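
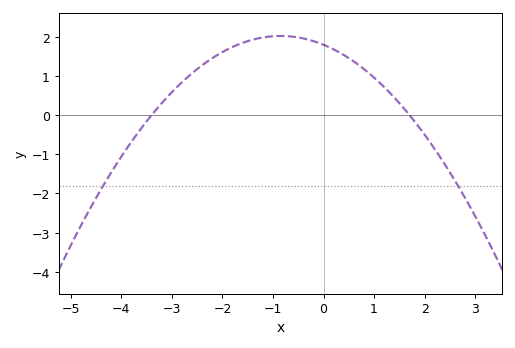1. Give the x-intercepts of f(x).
-3.4, 1.7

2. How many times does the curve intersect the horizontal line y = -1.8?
2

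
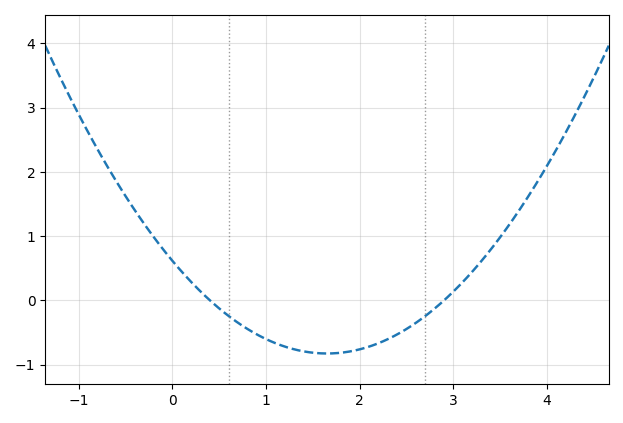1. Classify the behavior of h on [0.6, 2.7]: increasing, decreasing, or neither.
neither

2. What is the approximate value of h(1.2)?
-0.721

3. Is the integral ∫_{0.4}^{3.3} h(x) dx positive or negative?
negative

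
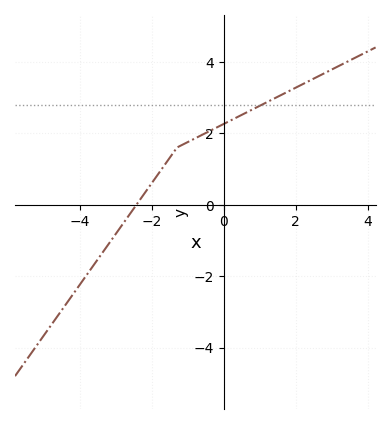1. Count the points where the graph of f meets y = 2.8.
1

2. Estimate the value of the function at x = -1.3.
1.6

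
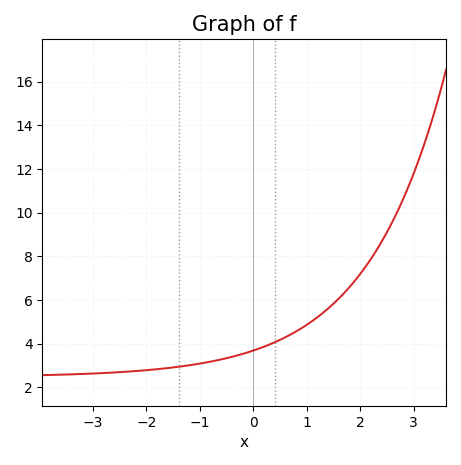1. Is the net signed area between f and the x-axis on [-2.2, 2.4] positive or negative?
positive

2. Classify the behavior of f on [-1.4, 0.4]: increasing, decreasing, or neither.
increasing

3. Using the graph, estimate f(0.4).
4.06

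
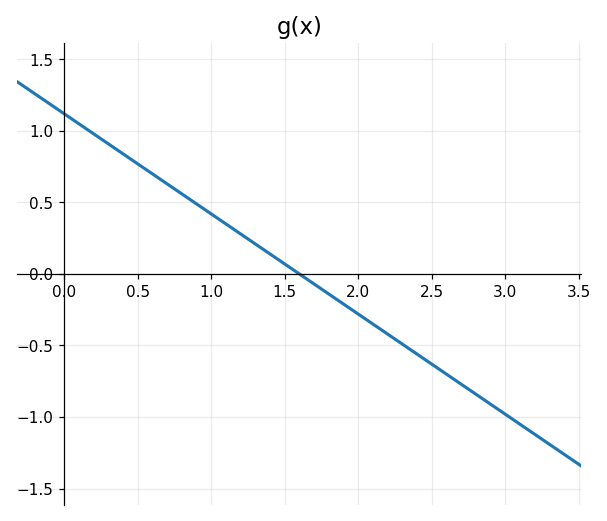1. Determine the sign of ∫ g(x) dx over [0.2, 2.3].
positive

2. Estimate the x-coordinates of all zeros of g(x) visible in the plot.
1.6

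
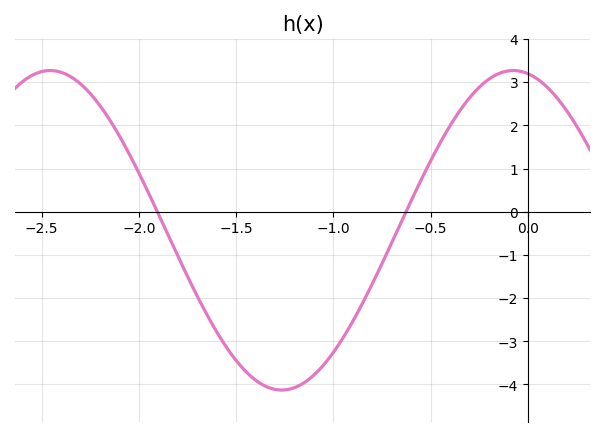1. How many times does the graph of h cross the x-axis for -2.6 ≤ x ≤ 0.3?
2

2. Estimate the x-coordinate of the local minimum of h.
-1.25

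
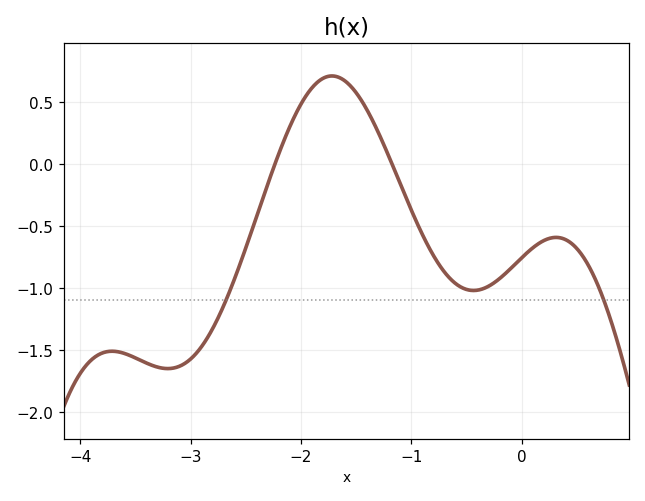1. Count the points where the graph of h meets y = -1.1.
2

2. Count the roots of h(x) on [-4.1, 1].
2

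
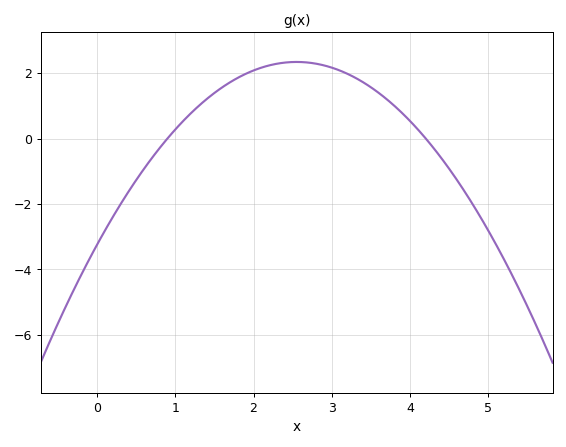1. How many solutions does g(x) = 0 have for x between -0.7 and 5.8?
2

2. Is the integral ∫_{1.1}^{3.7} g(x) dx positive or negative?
positive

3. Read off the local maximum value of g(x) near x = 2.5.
2.4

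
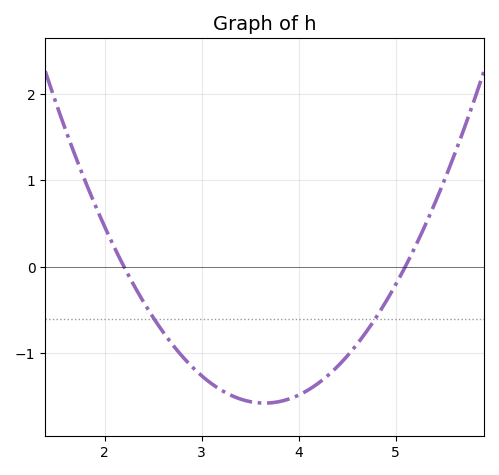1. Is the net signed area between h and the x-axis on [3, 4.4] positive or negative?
negative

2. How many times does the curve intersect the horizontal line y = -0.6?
2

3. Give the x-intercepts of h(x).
2.2, 5.1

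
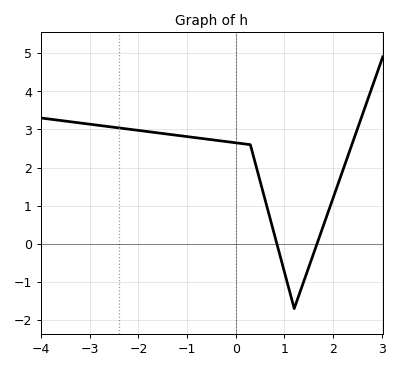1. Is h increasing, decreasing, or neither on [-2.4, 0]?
decreasing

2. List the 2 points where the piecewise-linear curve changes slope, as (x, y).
(0.3, 2.6); (1.2, -1.7)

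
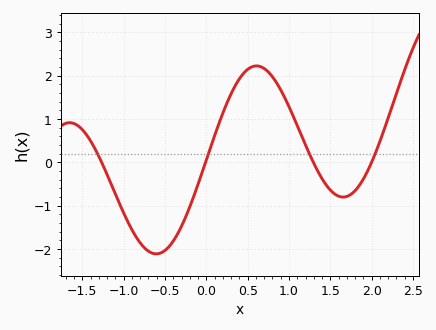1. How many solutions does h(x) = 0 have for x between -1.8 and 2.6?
4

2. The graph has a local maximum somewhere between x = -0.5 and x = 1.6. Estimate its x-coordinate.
0.606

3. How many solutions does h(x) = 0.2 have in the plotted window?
4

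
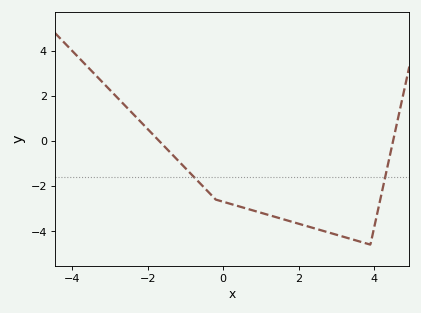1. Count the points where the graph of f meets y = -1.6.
2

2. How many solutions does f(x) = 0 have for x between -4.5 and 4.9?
2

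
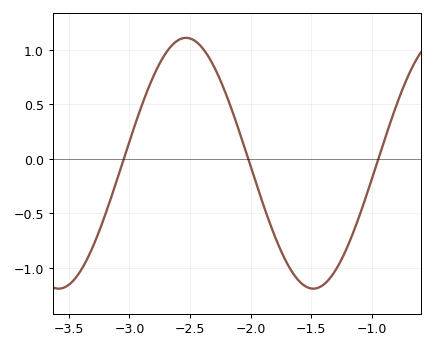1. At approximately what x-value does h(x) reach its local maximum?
-2.55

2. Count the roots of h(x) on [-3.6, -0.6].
3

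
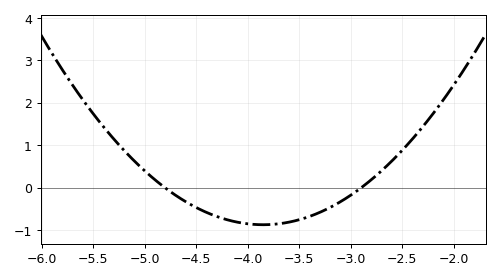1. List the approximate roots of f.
-4.8, -2.9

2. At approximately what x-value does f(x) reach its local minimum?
-3.8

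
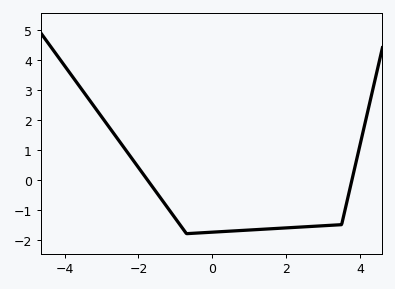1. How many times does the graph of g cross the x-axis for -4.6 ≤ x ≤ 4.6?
2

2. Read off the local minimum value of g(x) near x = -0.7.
-1.8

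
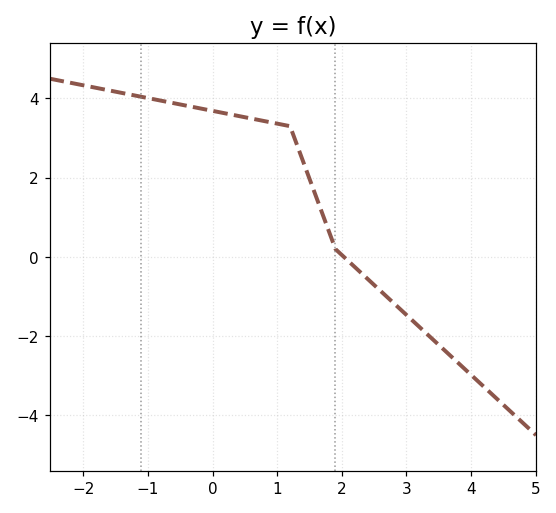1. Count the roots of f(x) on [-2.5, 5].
1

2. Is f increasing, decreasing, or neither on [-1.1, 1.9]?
decreasing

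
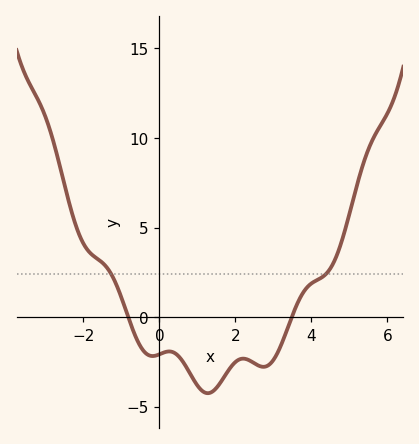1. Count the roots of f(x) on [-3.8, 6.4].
2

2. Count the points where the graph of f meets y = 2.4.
2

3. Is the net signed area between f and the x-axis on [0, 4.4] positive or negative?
negative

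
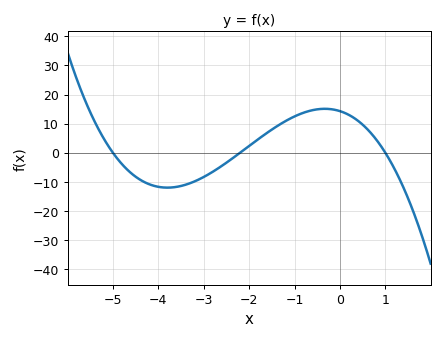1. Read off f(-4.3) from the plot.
-10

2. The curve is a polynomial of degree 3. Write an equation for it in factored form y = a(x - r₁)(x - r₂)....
y = -1.3(x + 5)(x + 2.2)(x - 1)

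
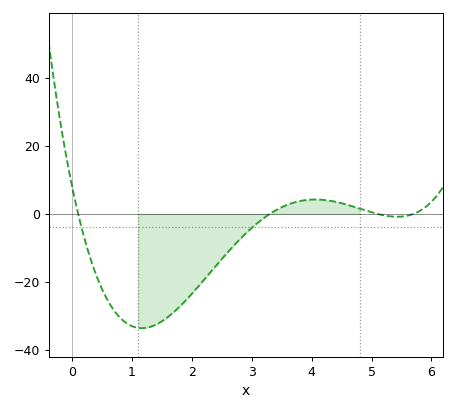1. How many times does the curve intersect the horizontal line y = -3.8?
2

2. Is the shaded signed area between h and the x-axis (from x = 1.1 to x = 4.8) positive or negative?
negative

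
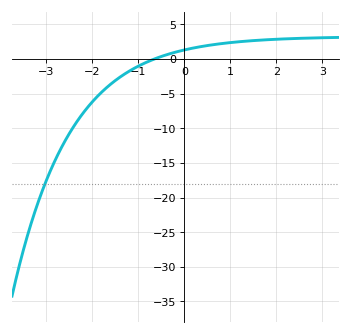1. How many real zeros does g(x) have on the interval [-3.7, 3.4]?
1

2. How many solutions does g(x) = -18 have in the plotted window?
1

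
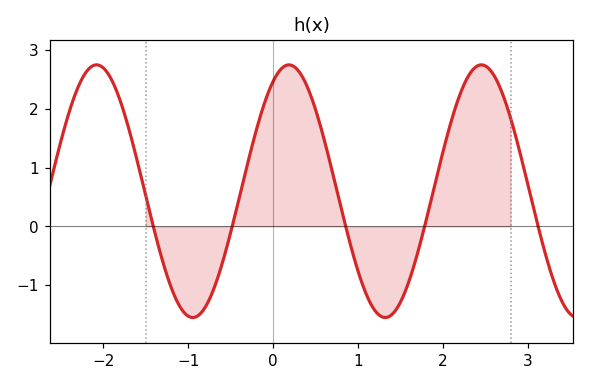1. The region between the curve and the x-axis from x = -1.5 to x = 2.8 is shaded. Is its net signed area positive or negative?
positive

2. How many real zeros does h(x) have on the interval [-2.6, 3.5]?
5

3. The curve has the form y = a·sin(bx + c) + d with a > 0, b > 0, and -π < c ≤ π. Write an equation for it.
y = 2.15sin(2.77x + 1.05) + 0.6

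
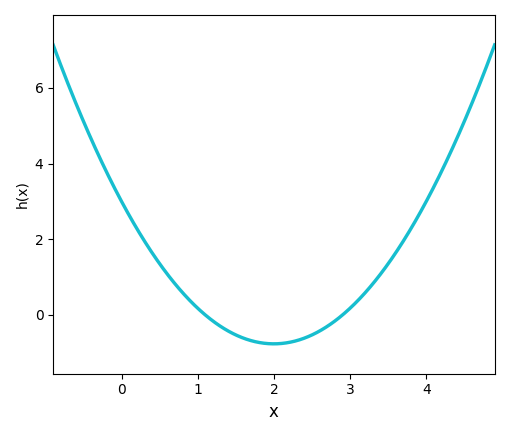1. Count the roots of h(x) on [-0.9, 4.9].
2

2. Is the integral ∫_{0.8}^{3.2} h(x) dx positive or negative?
negative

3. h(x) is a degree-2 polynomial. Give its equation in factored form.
y = 0.94(x - 1.1)(x - 2.9)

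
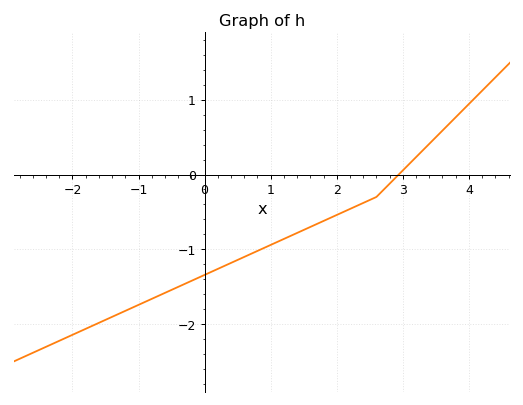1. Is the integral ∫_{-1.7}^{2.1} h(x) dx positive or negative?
negative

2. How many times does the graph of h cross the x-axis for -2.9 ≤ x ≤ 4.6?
1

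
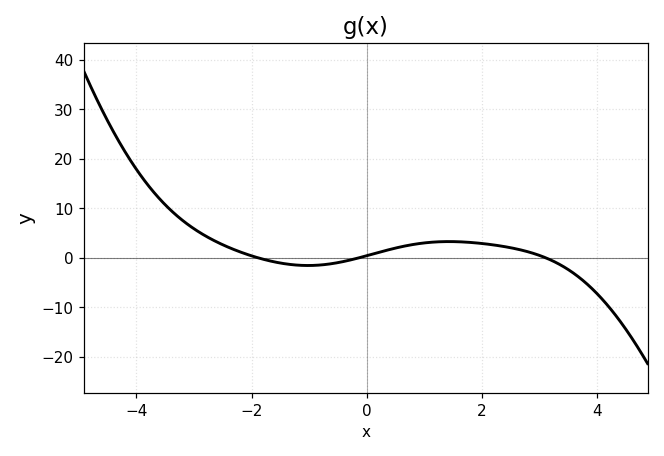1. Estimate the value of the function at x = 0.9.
2.86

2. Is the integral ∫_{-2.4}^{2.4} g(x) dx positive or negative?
positive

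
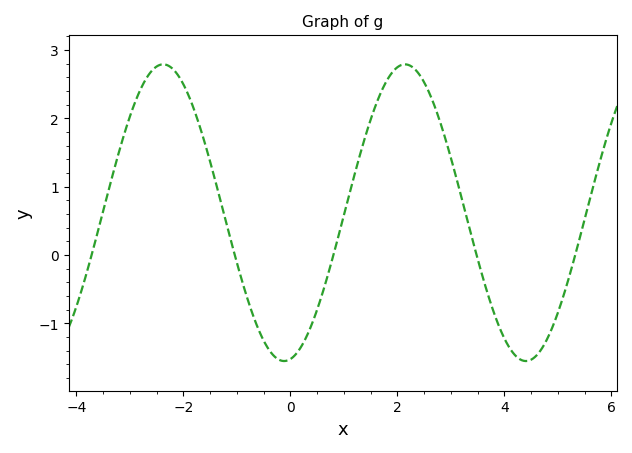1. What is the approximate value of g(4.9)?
-1.05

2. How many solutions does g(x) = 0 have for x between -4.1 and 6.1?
5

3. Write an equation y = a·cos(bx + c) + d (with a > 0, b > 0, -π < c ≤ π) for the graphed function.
y = 2.17cos(1.39x - 2.98) + 0.62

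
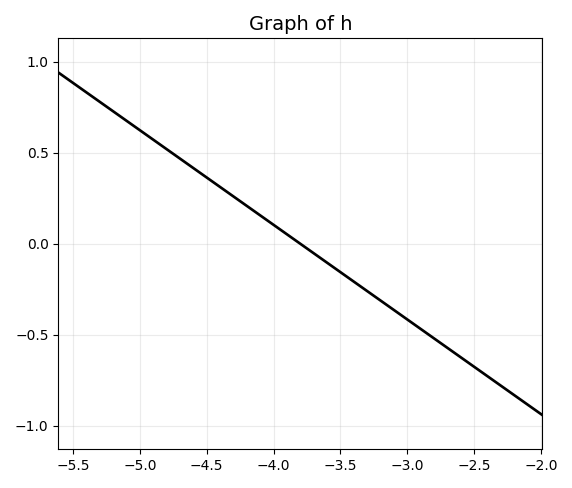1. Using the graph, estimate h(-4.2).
0.208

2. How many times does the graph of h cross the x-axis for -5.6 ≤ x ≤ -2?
1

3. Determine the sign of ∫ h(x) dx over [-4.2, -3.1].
negative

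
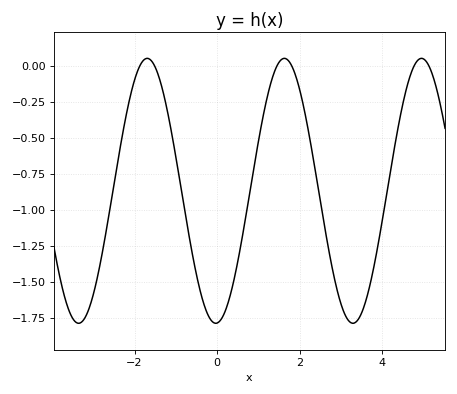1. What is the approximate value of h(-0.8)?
-0.978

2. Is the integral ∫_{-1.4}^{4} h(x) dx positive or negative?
negative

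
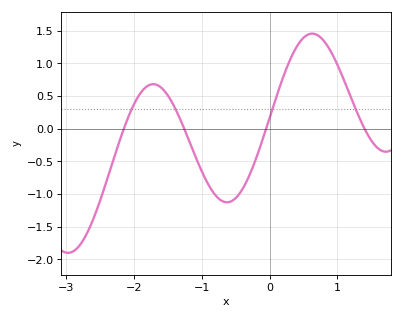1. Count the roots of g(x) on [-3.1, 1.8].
4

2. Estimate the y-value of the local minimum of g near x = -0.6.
-1.13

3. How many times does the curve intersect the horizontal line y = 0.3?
4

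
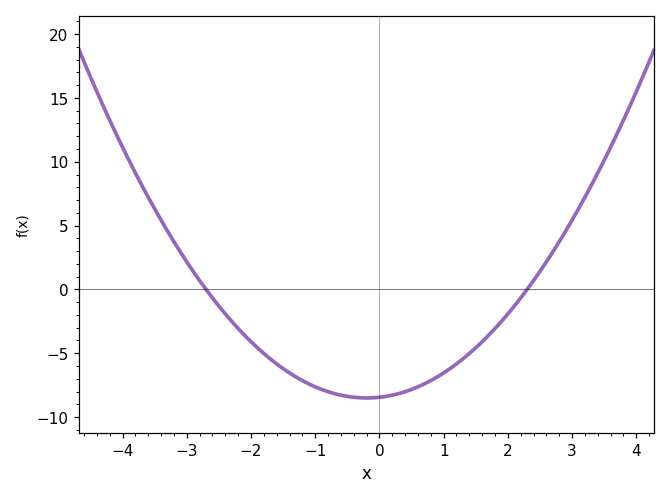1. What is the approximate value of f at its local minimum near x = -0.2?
-8.5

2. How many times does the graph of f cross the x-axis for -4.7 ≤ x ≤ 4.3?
2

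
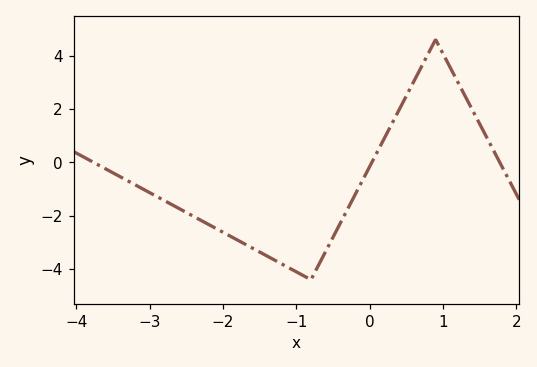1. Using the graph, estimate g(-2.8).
-1.43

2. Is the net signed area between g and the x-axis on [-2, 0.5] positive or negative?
negative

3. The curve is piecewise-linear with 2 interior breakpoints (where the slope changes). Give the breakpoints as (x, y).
(-0.8, -4.4); (0.9, 4.6)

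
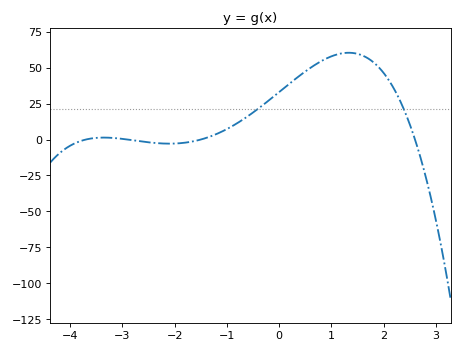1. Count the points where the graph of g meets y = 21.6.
2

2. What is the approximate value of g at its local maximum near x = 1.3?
60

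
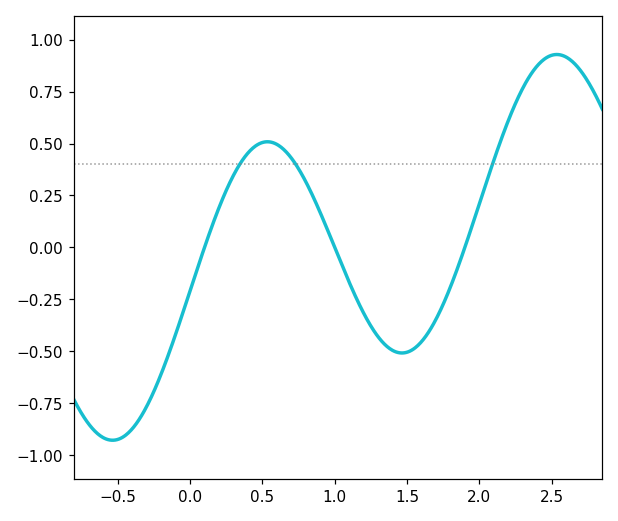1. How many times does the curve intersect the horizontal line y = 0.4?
3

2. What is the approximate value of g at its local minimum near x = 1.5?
-0.5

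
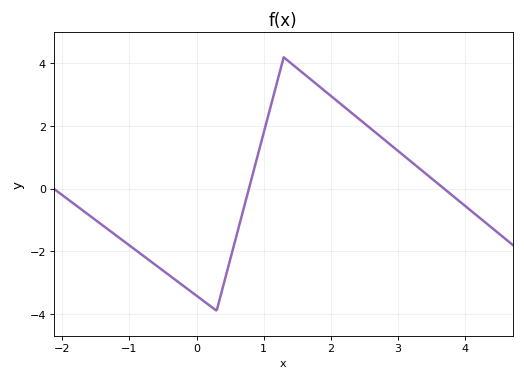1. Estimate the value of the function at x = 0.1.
-3.6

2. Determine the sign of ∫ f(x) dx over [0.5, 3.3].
positive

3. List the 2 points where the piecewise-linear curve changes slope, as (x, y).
(0.3, -3.9); (1.3, 4.2)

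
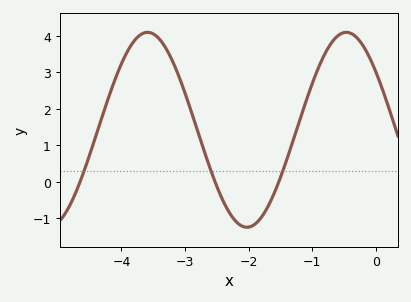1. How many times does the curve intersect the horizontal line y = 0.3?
3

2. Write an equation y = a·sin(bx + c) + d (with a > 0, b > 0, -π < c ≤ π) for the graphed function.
y = 2.67sin(2x + 2.5) + 1.43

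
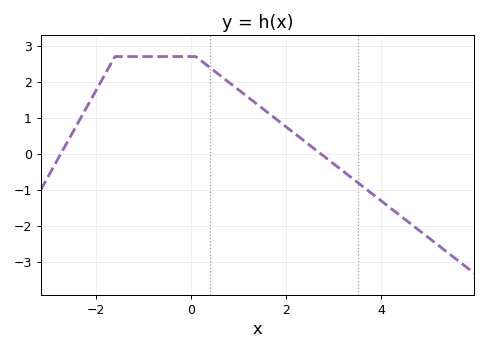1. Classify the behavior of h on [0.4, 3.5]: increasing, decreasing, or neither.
decreasing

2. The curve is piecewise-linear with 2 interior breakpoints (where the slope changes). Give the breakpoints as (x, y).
(-1.6, 2.7); (0.1, 2.7)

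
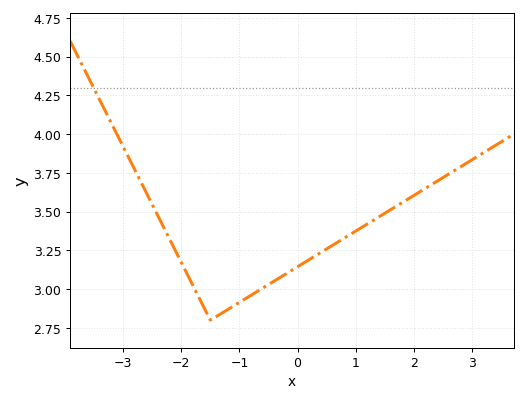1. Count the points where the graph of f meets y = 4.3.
1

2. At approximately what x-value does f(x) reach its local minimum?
-1.5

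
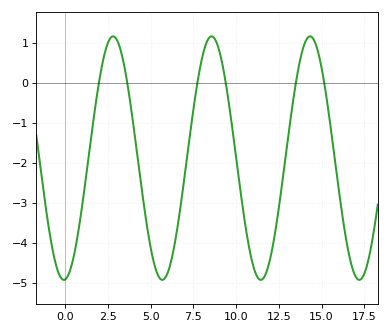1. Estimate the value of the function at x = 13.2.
-0.86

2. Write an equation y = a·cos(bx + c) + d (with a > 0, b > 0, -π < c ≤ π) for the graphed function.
y = 3.05cos(1.09x - 3.05) - 1.88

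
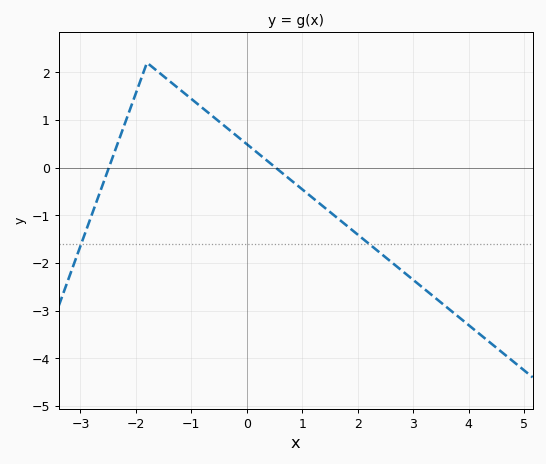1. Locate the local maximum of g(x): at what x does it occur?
-1.8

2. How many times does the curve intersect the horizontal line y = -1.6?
2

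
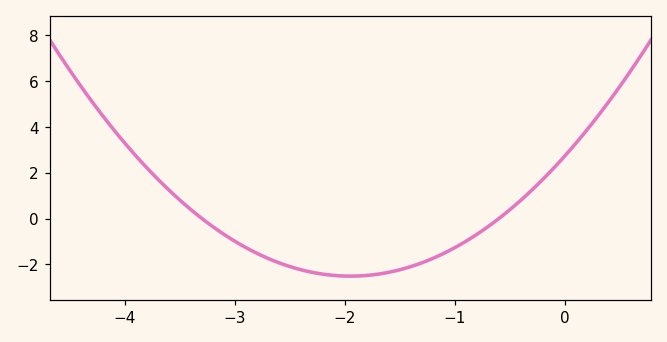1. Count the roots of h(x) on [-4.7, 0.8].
2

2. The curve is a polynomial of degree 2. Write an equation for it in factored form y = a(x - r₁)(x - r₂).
y = 1.38(x + 3.3)(x + 0.6)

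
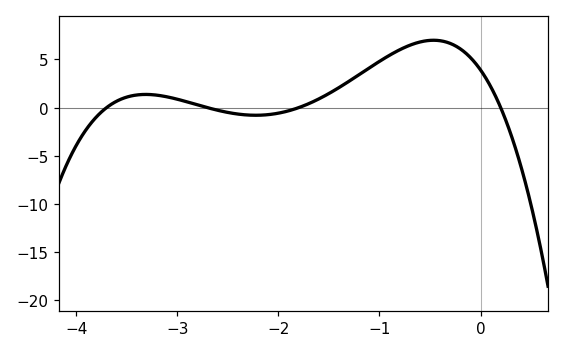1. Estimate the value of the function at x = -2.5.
-0.5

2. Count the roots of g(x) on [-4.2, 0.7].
4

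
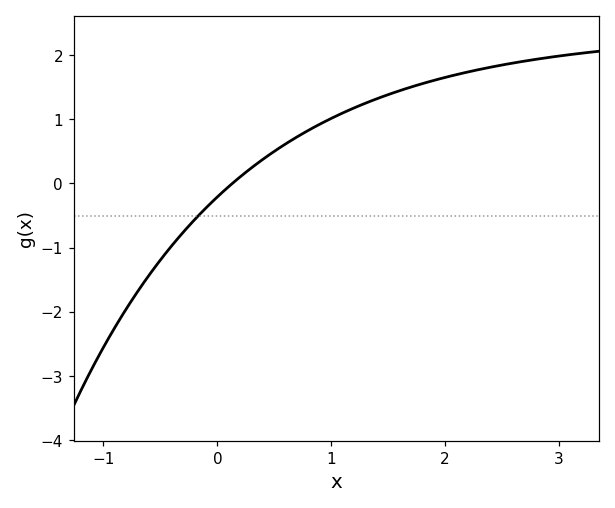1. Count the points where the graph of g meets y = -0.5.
1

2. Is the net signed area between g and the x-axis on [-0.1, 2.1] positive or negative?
positive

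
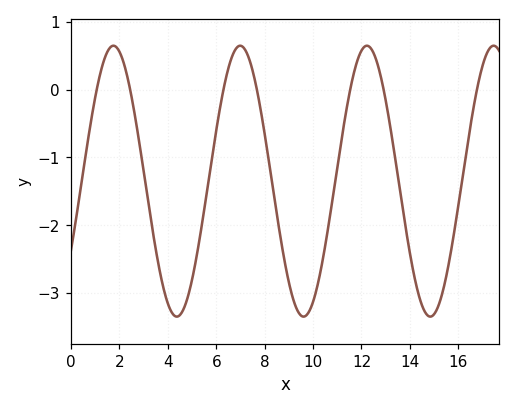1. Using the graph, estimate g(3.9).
-3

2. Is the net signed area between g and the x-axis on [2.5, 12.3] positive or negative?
negative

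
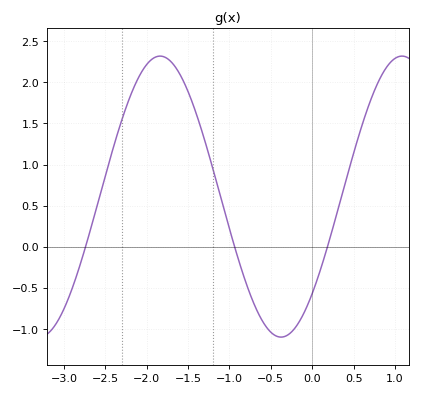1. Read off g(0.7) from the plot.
1.75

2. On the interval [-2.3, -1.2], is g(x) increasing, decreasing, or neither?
neither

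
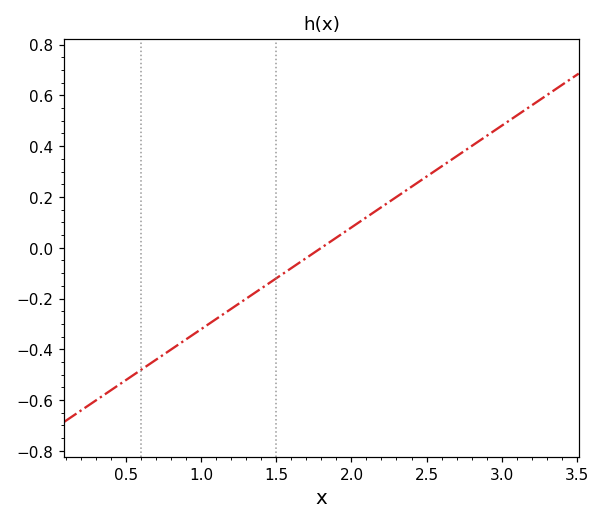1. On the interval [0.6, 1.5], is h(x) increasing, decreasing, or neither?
increasing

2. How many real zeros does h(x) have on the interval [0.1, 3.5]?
1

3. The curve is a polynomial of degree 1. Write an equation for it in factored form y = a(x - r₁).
y = 0.4(x - 1.8)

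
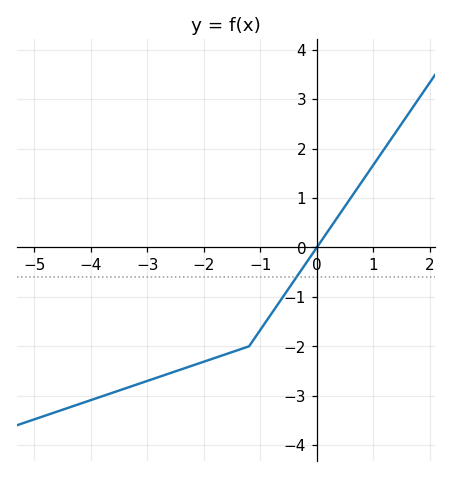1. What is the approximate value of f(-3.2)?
-2.78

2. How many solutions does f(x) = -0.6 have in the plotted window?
1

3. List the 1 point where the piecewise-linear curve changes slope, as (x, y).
(-1.2, -2)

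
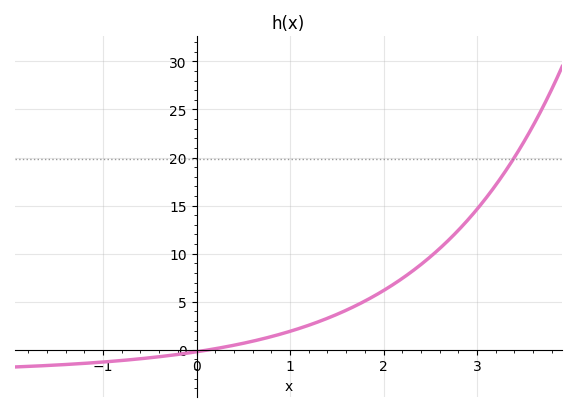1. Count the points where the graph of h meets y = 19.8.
1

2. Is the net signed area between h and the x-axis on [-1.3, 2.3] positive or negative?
positive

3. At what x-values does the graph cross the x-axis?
0.129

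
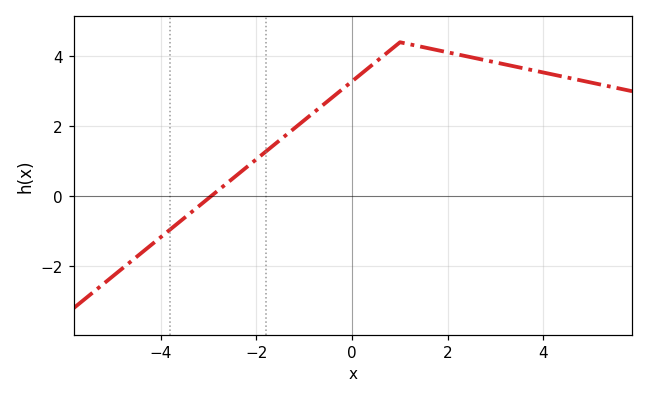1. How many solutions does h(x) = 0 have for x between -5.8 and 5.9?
1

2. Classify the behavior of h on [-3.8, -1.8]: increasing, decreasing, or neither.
increasing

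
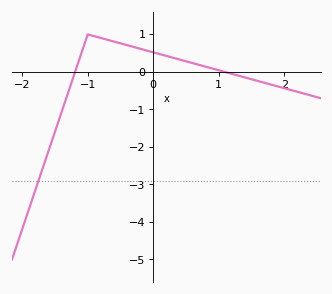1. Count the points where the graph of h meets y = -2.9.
1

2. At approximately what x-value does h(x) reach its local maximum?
-0.999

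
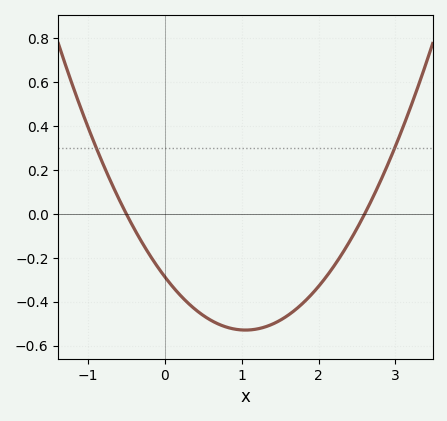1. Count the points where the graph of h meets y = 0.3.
2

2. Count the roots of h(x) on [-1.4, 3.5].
2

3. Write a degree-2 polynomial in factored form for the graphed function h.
y = 0.22(x + 0.5)(x - 2.6)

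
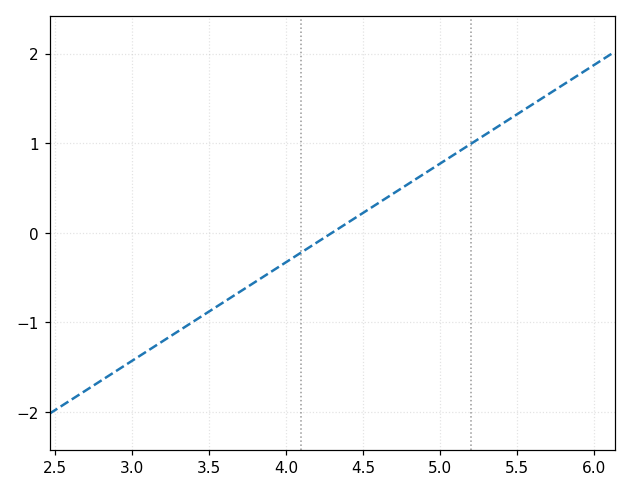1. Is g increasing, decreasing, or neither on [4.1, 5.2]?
increasing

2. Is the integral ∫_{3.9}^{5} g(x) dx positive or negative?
positive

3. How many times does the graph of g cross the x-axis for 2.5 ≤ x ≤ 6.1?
1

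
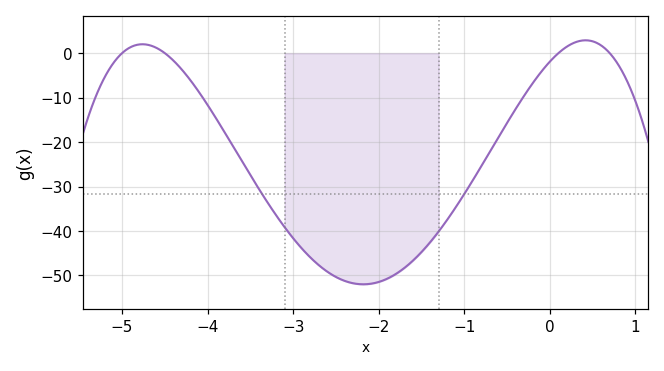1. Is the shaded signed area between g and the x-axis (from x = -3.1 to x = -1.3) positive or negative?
negative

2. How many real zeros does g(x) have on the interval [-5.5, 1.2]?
4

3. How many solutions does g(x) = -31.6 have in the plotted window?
2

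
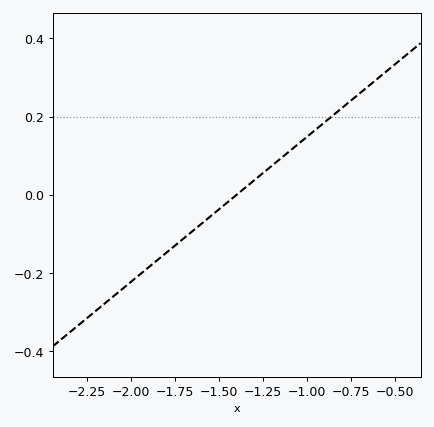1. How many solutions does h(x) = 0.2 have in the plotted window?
1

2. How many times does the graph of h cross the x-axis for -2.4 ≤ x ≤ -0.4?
1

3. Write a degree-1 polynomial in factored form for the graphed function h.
y = 0.37(x + 1.4)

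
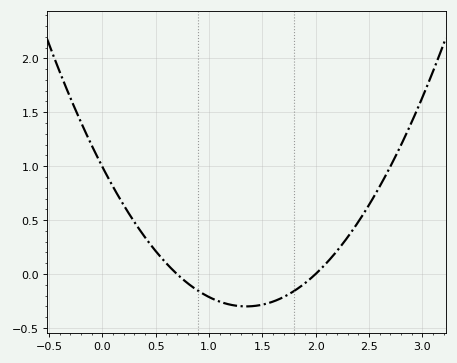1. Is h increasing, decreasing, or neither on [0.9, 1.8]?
neither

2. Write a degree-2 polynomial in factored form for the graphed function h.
y = 0.71(x - 0.7)(x - 2)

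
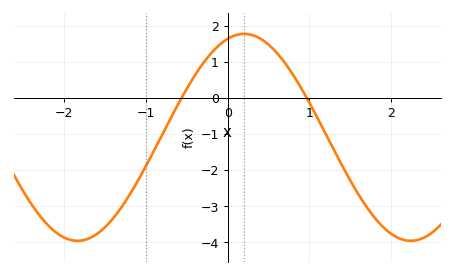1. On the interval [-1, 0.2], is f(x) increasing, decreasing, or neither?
increasing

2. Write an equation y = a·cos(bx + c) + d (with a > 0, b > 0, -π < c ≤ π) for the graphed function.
y = 2.87cos(1.54x - 0.31) - 1.09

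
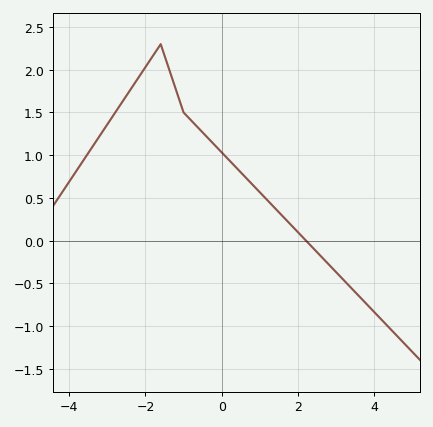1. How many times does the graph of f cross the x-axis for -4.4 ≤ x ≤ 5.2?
1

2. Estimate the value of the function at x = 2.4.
-0.086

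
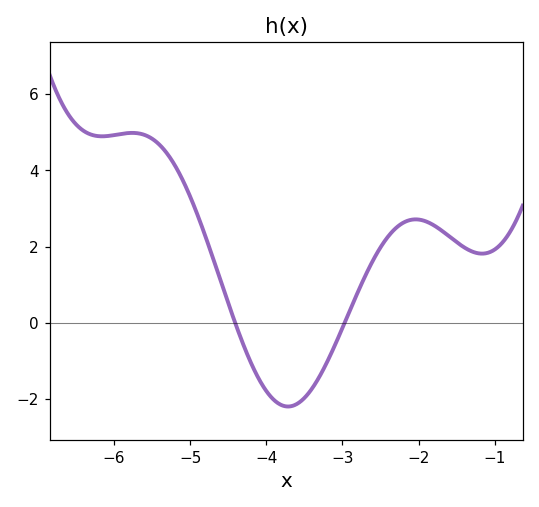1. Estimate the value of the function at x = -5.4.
4.6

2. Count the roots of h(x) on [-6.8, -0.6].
2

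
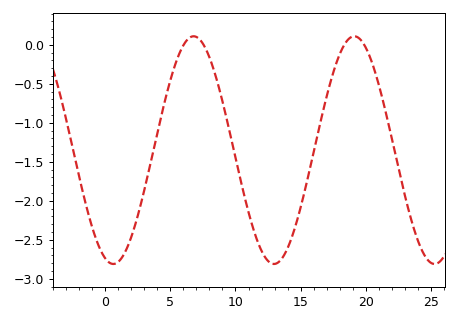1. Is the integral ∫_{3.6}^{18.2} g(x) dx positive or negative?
negative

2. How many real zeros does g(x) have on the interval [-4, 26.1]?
4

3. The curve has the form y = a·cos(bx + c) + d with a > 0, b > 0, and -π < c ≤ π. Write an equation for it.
y = 1.46cos(0.51x + 2.82) - 1.35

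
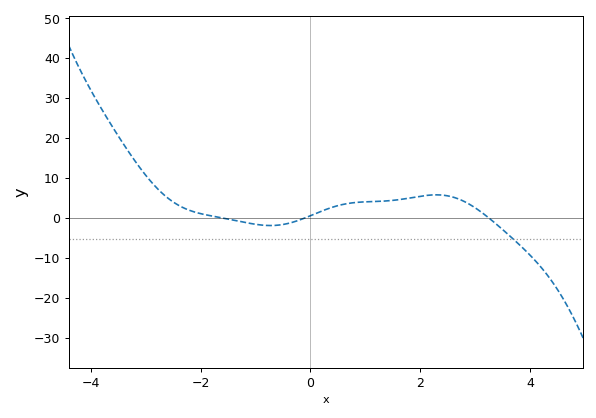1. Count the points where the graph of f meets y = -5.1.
1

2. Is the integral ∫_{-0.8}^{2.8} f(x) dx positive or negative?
positive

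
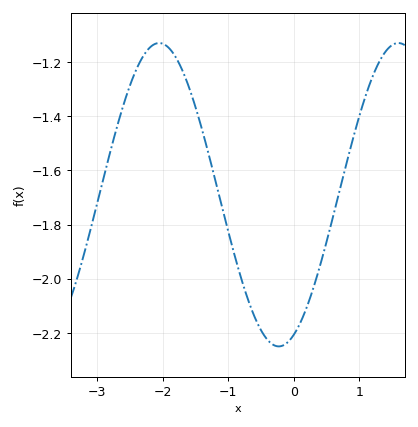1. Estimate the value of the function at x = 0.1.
-2.16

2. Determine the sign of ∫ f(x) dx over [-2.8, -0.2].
negative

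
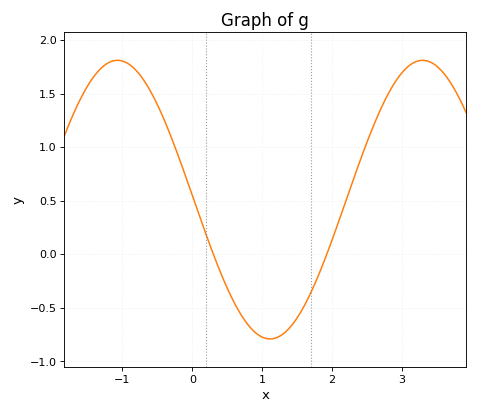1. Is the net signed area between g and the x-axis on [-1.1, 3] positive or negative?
positive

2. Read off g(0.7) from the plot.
-0.568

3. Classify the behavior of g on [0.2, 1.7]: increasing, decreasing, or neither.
neither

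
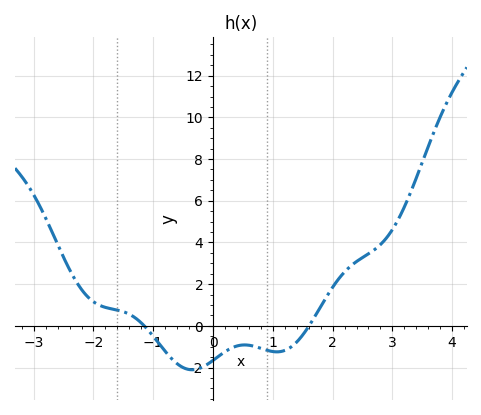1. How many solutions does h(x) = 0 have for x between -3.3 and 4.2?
2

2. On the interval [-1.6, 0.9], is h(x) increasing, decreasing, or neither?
neither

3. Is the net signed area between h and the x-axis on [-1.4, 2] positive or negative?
negative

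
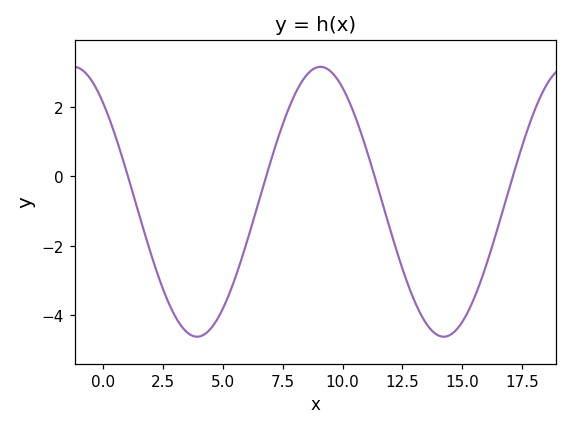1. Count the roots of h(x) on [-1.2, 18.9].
4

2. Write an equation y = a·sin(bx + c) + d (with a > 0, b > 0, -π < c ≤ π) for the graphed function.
y = 3.89sin(0.61x + 2.32) - 0.73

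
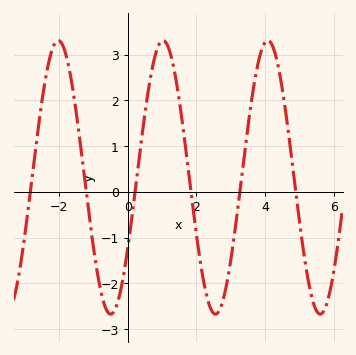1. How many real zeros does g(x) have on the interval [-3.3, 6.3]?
6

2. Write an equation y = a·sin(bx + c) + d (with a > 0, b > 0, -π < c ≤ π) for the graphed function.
y = 2.99sin(2.1x - 0.55) + 0.32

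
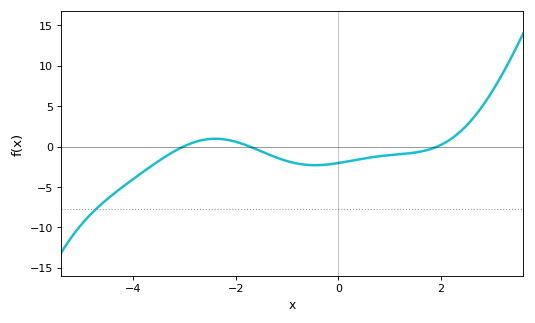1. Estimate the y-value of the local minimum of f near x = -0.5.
-2.31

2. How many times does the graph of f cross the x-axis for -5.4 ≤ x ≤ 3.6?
3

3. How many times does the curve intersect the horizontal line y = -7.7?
1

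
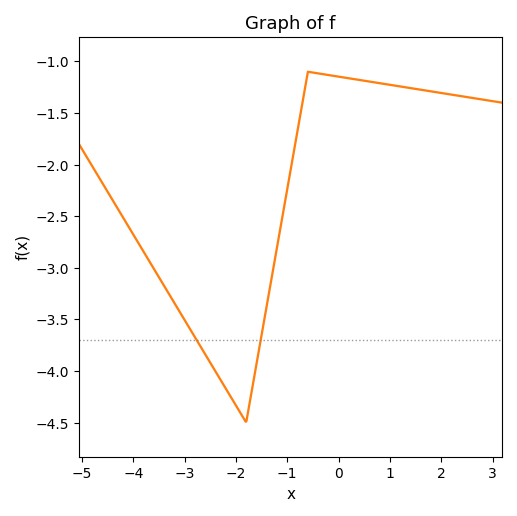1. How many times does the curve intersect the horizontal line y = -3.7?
2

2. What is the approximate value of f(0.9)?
-1.22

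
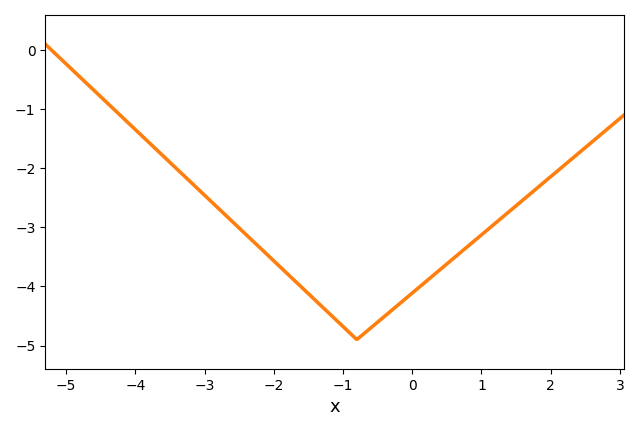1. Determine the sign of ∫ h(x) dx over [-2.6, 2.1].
negative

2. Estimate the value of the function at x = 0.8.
-3.3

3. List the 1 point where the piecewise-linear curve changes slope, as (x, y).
(-0.8, -4.9)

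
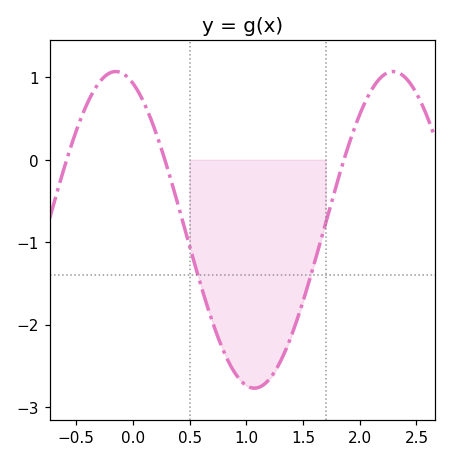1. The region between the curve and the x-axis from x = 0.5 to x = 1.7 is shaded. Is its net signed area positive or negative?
negative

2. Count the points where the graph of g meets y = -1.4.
2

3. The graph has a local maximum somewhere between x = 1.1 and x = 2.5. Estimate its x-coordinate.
2.3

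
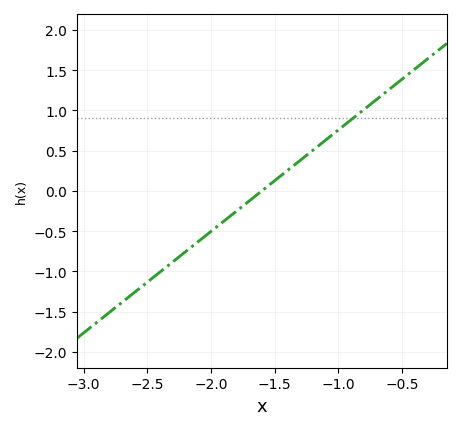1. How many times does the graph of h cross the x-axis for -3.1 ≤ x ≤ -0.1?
1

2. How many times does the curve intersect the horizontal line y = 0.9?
1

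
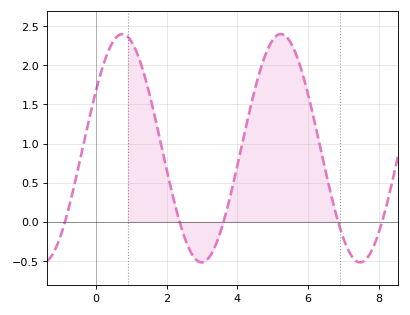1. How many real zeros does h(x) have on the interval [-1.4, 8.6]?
5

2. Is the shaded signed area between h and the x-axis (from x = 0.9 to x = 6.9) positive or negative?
positive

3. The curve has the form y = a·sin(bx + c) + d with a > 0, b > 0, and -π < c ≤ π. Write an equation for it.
y = 1.46sin(1.4x + 0.53) + 0.94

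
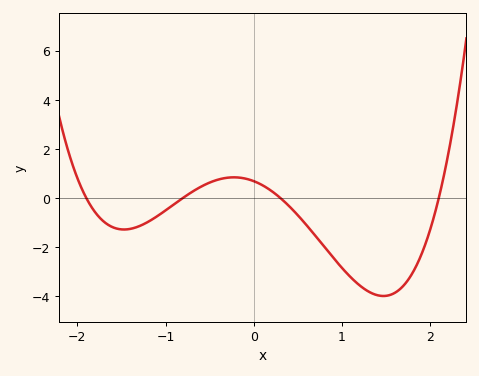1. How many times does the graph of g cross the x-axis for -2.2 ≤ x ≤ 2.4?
4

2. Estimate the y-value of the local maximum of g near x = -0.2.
0.8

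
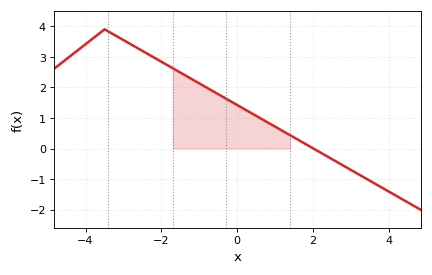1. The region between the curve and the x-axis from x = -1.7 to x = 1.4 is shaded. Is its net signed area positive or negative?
positive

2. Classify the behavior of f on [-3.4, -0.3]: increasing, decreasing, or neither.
decreasing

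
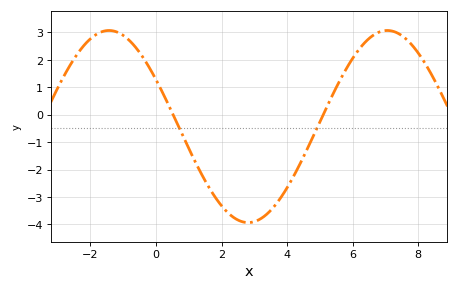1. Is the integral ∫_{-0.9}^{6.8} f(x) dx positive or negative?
negative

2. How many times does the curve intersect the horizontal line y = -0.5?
2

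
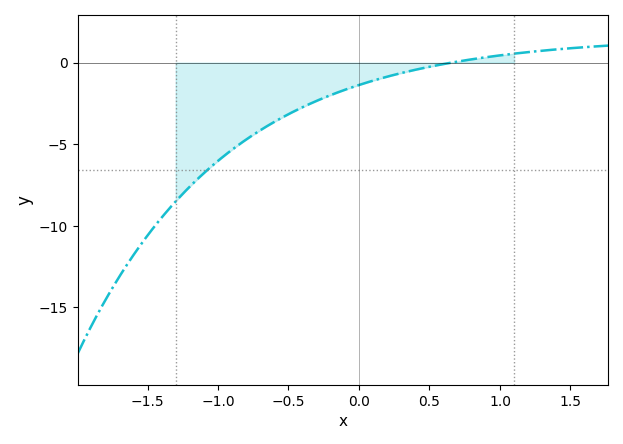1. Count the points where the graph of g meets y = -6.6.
1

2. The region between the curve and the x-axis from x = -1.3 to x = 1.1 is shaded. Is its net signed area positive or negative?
negative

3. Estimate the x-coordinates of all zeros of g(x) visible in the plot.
0.7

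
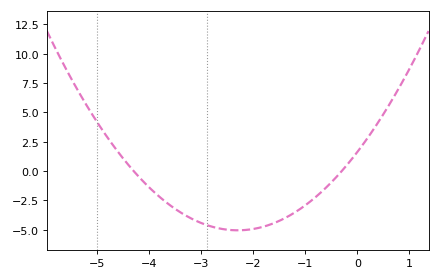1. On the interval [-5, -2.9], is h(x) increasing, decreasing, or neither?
decreasing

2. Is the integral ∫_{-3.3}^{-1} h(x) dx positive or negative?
negative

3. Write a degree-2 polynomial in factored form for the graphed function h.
y = 1.26(x + 4.3)(x + 0.3)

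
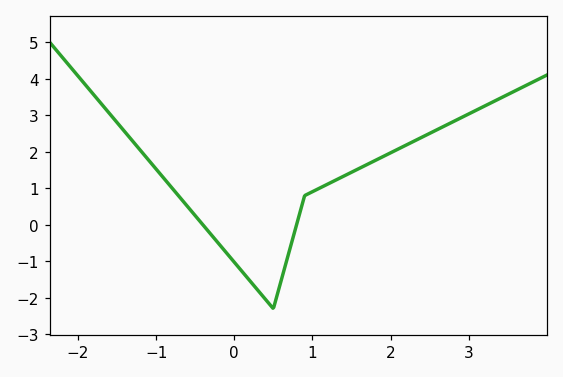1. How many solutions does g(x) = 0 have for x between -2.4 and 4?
2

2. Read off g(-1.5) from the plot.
2.8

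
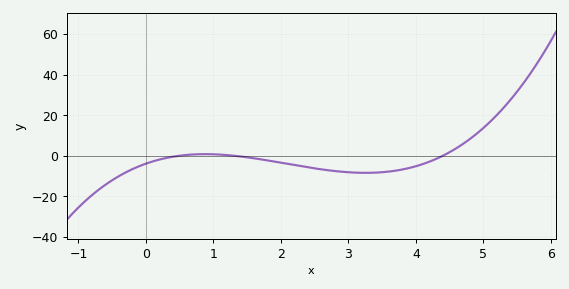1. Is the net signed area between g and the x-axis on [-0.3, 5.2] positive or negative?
negative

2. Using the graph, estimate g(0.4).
-0.493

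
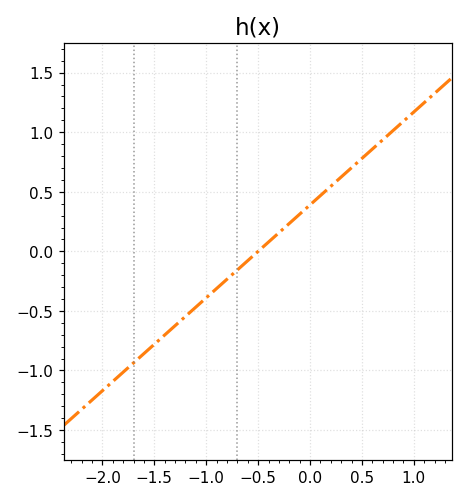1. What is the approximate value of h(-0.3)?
0.156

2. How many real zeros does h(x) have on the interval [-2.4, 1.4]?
1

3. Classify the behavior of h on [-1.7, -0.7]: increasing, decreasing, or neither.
increasing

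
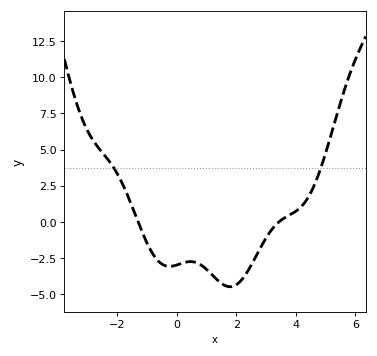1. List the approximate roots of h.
-1.2, 3.4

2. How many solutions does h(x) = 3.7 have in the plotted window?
2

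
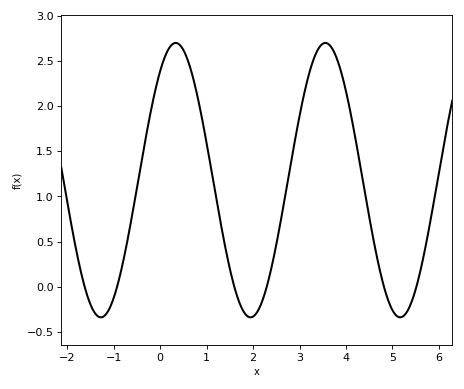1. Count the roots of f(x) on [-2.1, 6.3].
6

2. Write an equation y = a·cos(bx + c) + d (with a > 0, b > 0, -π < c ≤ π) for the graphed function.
y = 1.52cos(1.95x - 0.65) + 1.18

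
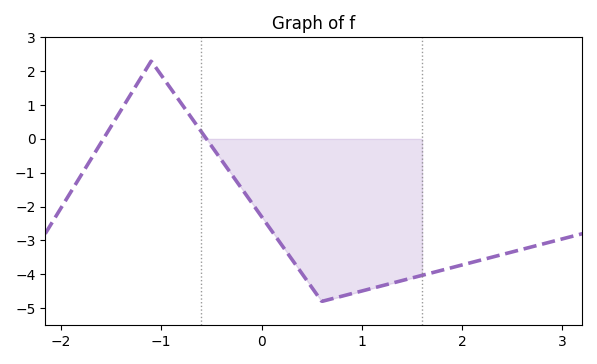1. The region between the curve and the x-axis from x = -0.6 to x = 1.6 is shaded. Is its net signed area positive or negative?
negative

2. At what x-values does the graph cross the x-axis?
-1.6, -0.5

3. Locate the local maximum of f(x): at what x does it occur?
-1.1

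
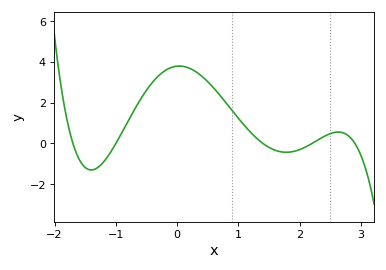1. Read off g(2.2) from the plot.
0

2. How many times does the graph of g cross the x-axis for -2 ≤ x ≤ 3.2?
5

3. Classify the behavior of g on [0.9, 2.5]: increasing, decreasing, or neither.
neither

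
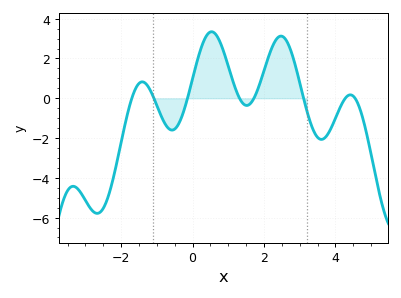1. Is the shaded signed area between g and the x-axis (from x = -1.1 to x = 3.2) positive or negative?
positive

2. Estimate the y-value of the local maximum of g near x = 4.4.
0.2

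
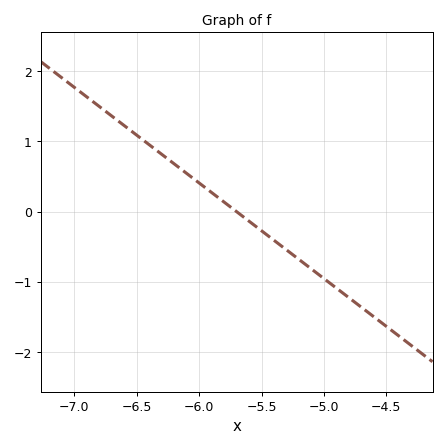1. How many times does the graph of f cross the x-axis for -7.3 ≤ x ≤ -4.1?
1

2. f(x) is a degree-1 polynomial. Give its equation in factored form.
y = -1.36(x + 5.7)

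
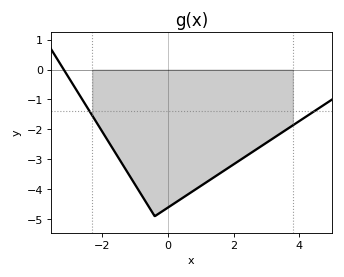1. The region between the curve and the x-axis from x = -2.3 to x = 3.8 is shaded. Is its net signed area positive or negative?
negative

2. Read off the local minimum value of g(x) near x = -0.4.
-4.9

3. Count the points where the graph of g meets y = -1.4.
2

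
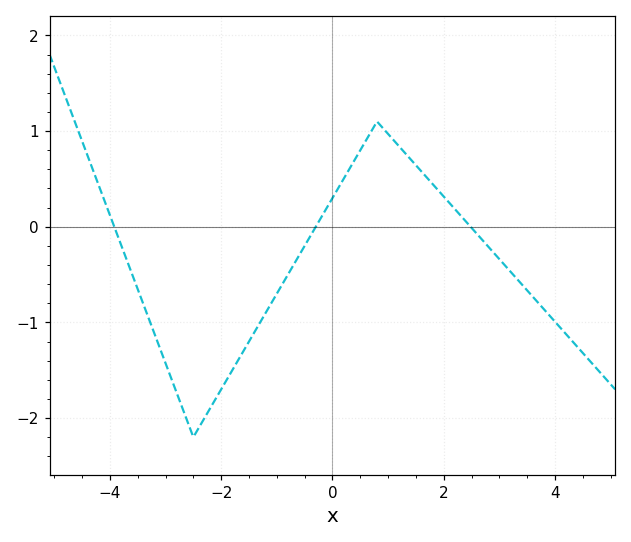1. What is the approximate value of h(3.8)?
-0.9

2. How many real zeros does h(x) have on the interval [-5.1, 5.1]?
3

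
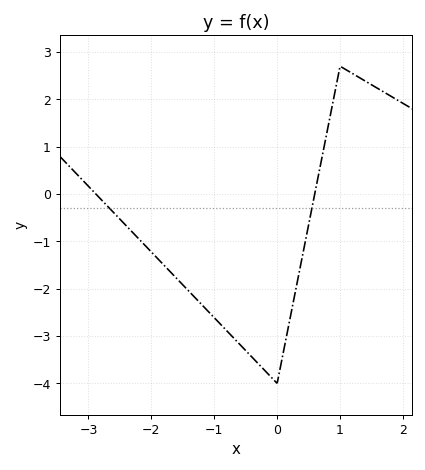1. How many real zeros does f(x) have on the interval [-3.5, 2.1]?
2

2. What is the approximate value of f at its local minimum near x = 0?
-4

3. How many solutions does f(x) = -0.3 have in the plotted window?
2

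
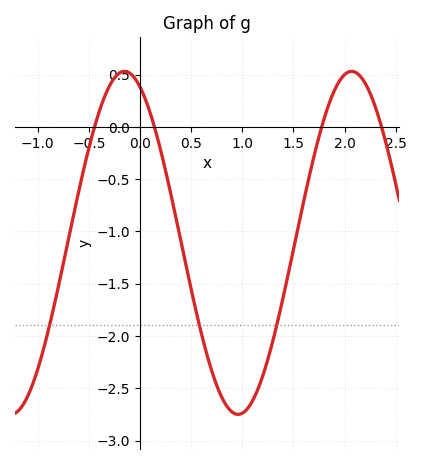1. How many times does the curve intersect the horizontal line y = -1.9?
3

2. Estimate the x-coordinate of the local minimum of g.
0.959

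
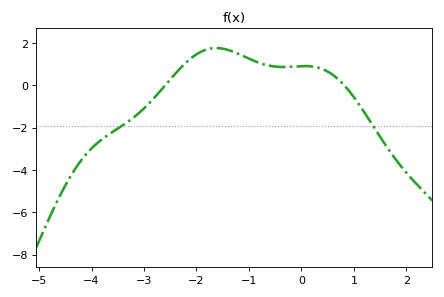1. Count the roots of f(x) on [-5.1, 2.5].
2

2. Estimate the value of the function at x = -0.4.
0.868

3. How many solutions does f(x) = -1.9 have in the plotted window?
2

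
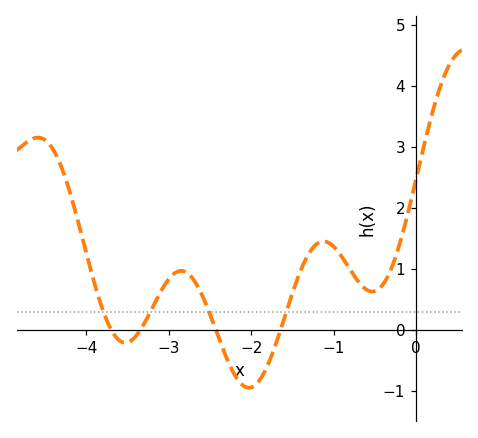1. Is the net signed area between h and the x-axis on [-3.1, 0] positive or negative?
positive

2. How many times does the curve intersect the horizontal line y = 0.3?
4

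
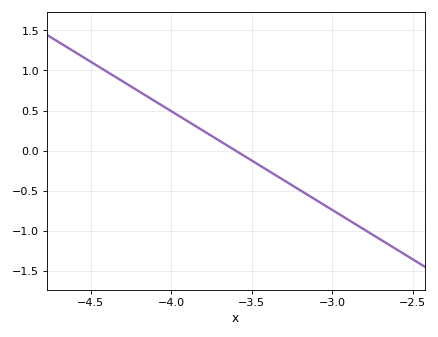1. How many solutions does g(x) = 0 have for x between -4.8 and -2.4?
1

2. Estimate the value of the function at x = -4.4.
0.984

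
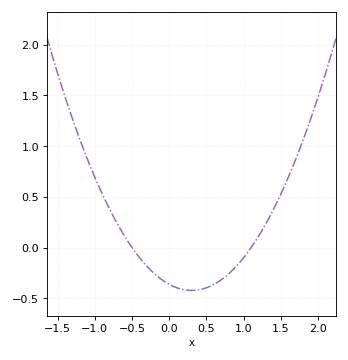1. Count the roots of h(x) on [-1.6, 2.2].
2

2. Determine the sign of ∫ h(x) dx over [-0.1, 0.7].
negative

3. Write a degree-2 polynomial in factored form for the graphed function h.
y = 0.66(x + 0.5)(x - 1.1)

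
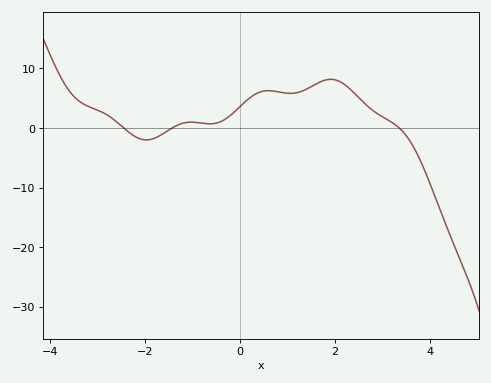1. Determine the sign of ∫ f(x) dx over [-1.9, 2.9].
positive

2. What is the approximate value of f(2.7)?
4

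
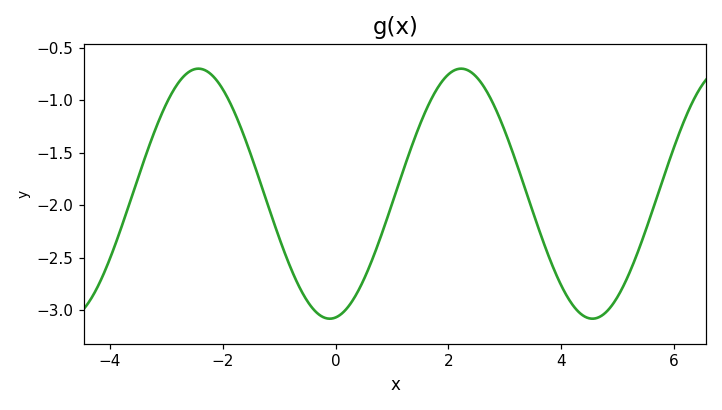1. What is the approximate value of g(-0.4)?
-2.99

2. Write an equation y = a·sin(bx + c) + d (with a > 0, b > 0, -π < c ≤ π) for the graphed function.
y = 1.19sin(1.35x - 1.43) - 1.89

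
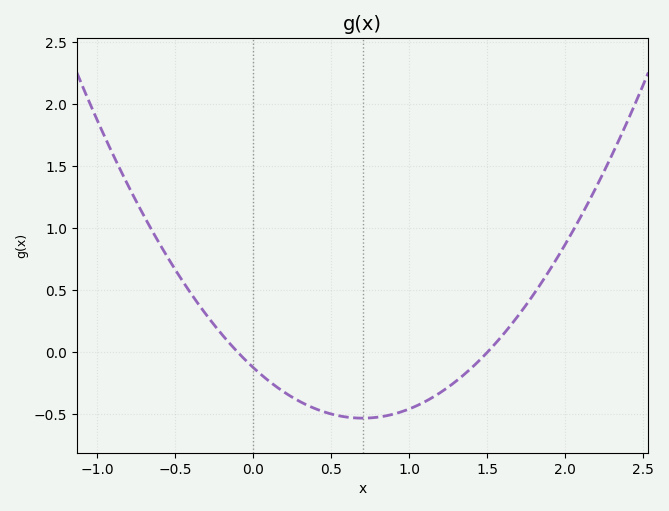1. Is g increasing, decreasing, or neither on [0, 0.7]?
decreasing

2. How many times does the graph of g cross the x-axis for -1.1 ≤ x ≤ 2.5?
2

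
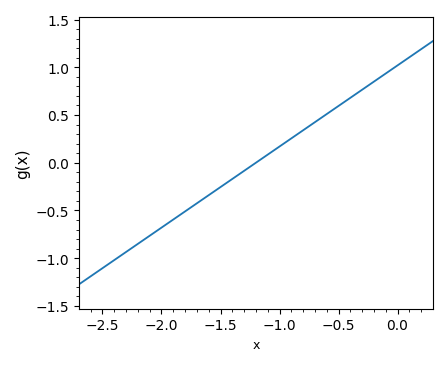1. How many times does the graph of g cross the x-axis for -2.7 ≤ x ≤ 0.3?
1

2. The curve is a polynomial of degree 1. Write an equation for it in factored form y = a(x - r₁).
y = 0.85(x + 1.2)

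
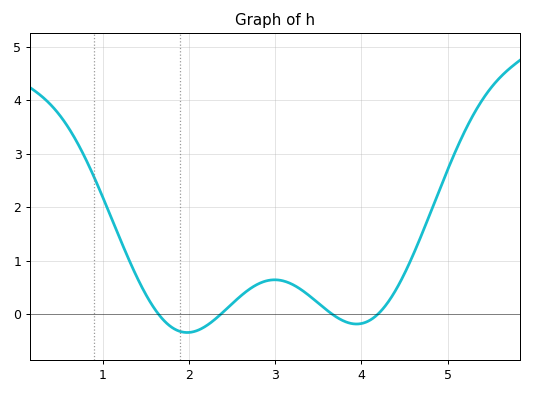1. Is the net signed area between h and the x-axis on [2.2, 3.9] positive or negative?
positive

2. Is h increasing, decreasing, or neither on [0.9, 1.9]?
decreasing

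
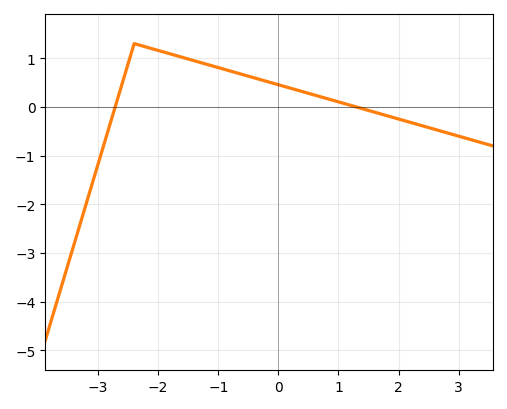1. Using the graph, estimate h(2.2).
-0.32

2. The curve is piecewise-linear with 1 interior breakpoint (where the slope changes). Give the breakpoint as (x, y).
(-2.4, 1.3)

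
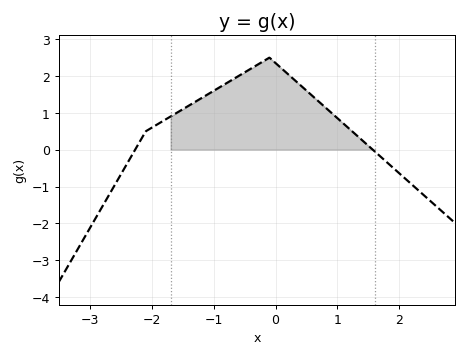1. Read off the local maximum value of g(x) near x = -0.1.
2.5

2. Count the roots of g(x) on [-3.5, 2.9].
2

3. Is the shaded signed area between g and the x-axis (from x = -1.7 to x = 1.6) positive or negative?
positive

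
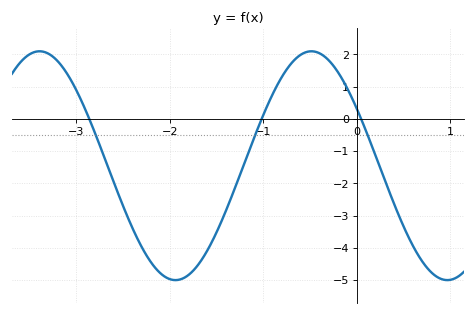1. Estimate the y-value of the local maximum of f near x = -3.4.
2.1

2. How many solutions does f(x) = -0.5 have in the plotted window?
3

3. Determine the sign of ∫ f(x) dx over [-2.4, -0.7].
negative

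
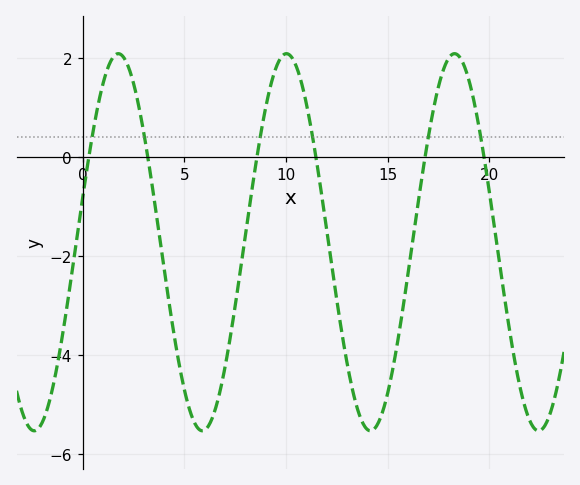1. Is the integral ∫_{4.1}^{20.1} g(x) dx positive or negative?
negative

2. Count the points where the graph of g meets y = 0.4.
6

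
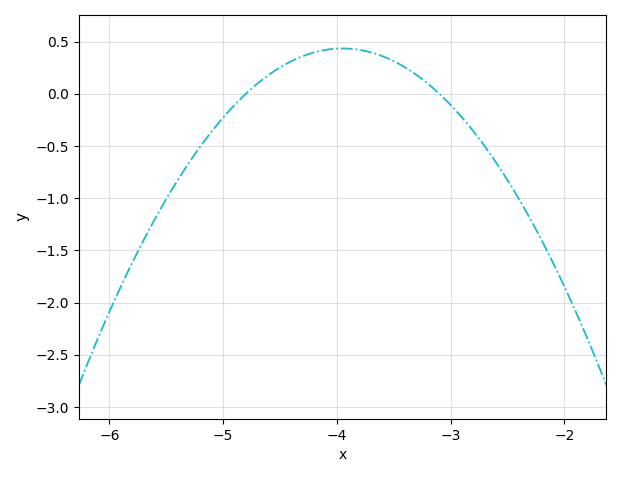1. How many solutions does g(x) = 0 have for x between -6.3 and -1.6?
2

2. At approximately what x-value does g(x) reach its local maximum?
-3.95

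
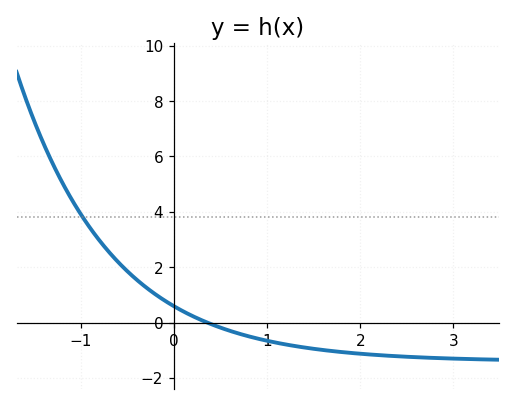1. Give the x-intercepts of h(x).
0.357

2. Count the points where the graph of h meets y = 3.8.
1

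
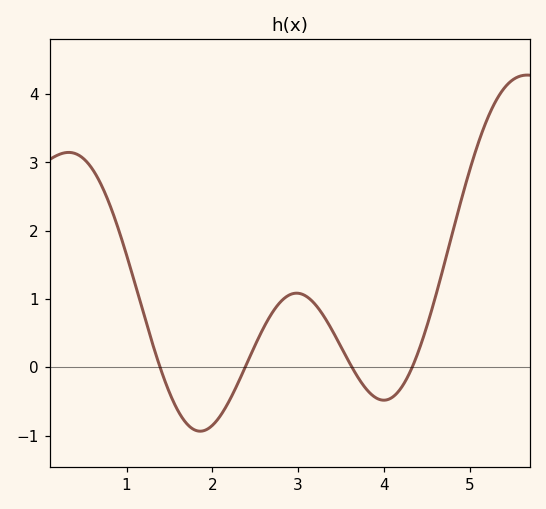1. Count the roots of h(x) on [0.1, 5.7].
4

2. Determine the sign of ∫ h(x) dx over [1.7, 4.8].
positive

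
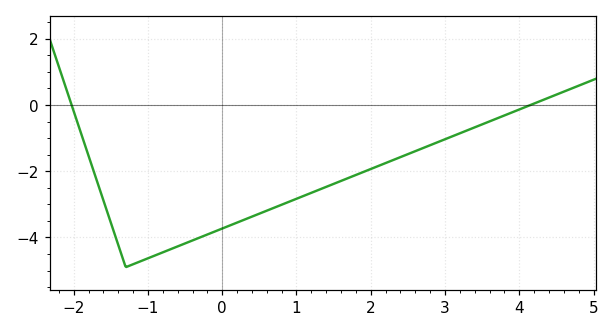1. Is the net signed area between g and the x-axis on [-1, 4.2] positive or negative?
negative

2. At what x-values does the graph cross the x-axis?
-2.03, 4.15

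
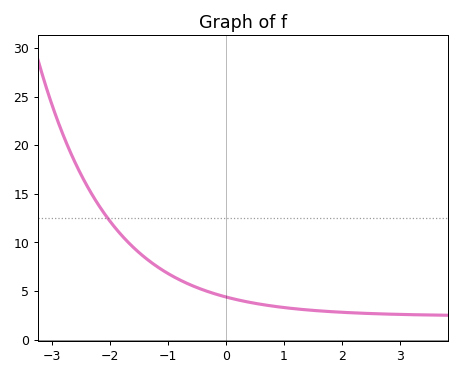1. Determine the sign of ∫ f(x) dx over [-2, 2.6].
positive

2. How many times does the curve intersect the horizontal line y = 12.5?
1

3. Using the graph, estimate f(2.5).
2.5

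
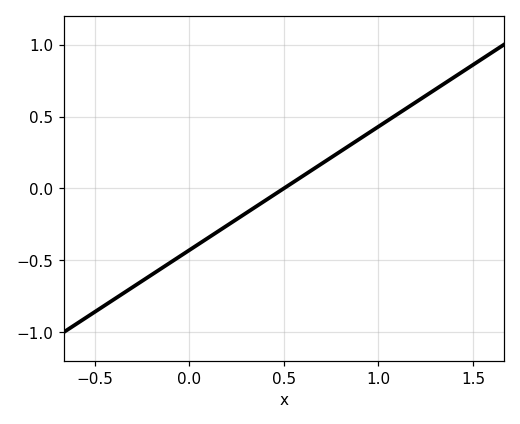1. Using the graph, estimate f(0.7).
0.172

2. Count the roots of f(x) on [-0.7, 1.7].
1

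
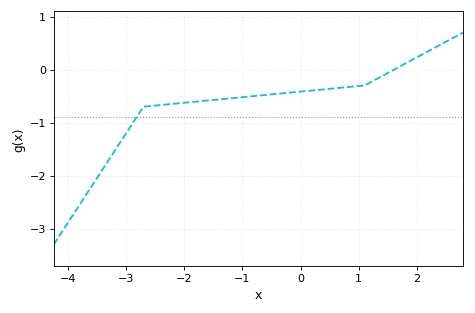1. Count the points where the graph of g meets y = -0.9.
1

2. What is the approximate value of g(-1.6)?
-0.6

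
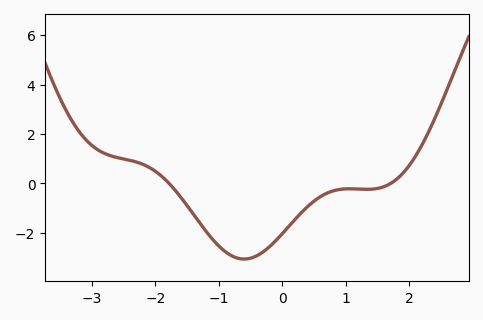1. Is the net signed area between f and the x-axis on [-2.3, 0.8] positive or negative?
negative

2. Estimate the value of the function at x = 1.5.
-0.2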